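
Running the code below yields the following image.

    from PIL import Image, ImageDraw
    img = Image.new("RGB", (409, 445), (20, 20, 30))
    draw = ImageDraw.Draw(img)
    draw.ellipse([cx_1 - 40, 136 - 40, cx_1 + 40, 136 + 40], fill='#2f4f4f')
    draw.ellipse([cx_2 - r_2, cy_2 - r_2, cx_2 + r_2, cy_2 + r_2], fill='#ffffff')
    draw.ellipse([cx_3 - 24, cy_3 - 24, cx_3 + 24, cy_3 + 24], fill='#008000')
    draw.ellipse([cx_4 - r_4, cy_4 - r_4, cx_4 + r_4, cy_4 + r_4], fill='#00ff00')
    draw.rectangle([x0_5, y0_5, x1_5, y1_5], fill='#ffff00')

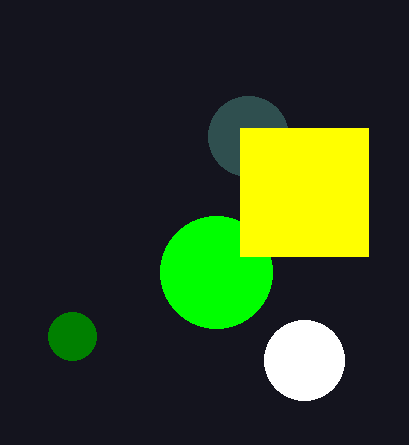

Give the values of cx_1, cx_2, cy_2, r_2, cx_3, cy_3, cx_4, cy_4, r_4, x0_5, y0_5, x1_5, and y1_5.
cx_1 = 248, cx_2 = 304, cy_2 = 360, r_2 = 40, cx_3 = 72, cy_3 = 336, cx_4 = 216, cy_4 = 272, r_4 = 56, x0_5 = 240, y0_5 = 128, x1_5 = 368, y1_5 = 256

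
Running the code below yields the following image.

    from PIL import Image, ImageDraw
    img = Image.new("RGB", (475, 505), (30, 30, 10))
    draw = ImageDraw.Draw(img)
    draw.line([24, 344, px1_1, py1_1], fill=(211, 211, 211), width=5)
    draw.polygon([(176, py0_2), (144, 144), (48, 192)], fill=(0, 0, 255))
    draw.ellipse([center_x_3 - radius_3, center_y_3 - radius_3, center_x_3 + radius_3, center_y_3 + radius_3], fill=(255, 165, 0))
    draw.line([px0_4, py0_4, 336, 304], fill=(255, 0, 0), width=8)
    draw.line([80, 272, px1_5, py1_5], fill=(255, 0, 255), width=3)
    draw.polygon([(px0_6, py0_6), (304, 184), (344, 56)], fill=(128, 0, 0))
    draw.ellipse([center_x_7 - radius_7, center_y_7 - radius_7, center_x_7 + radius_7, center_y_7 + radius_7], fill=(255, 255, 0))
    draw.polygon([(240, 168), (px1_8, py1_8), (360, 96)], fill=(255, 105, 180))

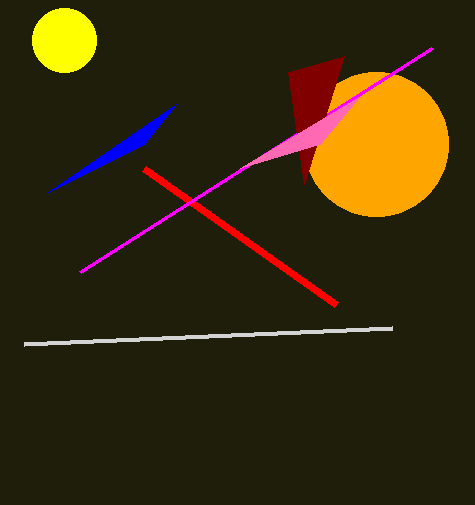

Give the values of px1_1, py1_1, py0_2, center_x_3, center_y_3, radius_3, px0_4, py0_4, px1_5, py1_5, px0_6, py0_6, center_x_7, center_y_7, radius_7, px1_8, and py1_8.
px1_1 = 392; py1_1 = 328; py0_2 = 104; center_x_3 = 376; center_y_3 = 144; radius_3 = 72; px0_4 = 144; py0_4 = 168; px1_5 = 432; py1_5 = 48; px0_6 = 288; py0_6 = 72; center_x_7 = 64; center_y_7 = 40; radius_7 = 32; px1_8 = 320; py1_8 = 144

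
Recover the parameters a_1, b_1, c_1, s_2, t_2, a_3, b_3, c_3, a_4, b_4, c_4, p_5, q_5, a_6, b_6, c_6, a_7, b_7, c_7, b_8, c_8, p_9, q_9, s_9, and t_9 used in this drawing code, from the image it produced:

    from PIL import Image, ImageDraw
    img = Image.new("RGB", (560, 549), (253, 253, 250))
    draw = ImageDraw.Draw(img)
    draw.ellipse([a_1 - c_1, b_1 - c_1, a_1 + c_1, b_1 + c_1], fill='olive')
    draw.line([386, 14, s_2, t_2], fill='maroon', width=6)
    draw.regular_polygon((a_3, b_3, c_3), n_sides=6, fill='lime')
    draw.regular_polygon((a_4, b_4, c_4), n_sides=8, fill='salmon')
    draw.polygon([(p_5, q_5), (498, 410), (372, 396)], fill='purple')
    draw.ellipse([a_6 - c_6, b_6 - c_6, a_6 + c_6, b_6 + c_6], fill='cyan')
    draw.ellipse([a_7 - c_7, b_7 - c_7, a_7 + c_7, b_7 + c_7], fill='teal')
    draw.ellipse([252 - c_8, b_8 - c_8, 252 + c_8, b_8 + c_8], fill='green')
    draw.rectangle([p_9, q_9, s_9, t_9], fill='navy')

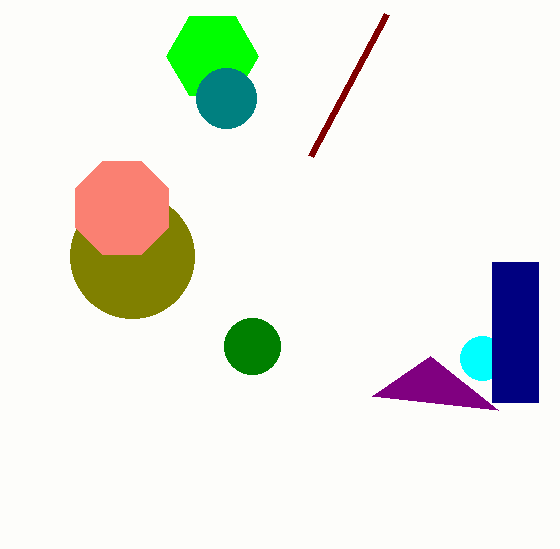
a_1 = 132; b_1 = 256; c_1 = 62; s_2 = 310; t_2 = 156; a_3 = 212; b_3 = 56; c_3 = 46; a_4 = 122; b_4 = 208; c_4 = 50; p_5 = 430; q_5 = 356; a_6 = 482; b_6 = 358; c_6 = 22; a_7 = 226; b_7 = 98; c_7 = 30; b_8 = 346; c_8 = 28; p_9 = 492; q_9 = 262; s_9 = 538; t_9 = 402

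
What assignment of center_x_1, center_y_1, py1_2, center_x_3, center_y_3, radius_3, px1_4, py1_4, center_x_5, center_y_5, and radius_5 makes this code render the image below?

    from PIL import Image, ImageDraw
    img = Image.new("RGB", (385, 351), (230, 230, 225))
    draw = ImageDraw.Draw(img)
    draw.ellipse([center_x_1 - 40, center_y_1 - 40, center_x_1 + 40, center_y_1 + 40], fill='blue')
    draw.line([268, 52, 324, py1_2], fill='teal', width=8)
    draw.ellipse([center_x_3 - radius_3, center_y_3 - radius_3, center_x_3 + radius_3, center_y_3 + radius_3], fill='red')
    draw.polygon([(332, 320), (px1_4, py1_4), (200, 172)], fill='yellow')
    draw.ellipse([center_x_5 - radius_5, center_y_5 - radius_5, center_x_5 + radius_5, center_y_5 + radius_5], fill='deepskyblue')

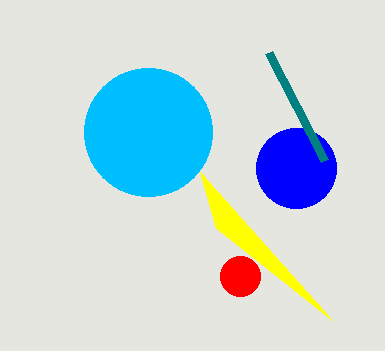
center_x_1 = 296
center_y_1 = 168
py1_2 = 160
center_x_3 = 240
center_y_3 = 276
radius_3 = 20
px1_4 = 216
py1_4 = 228
center_x_5 = 148
center_y_5 = 132
radius_5 = 64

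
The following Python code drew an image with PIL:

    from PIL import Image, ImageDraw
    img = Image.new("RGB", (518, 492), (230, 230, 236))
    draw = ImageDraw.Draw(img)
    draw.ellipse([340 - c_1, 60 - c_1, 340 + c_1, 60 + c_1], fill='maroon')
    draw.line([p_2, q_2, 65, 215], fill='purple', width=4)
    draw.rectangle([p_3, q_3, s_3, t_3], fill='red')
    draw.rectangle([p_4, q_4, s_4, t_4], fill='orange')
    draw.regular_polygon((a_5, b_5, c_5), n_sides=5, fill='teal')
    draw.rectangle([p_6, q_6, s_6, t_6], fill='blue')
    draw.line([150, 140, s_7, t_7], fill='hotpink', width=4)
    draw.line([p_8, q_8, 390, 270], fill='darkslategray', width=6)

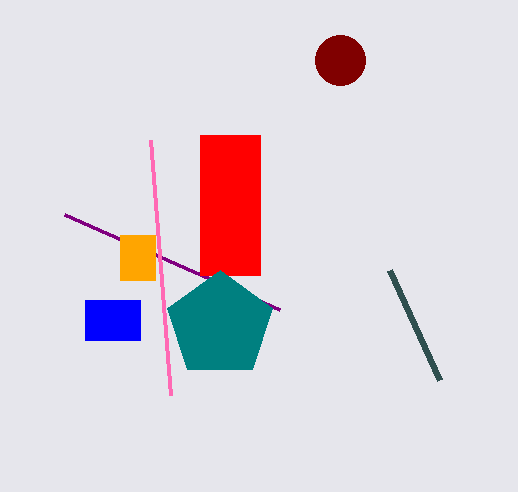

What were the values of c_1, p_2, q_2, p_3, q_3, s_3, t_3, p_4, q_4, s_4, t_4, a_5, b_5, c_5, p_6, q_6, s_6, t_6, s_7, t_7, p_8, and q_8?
c_1 = 25, p_2 = 280, q_2 = 310, p_3 = 200, q_3 = 135, s_3 = 260, t_3 = 275, p_4 = 120, q_4 = 235, s_4 = 155, t_4 = 280, a_5 = 220, b_5 = 325, c_5 = 55, p_6 = 85, q_6 = 300, s_6 = 140, t_6 = 340, s_7 = 170, t_7 = 395, p_8 = 440, q_8 = 380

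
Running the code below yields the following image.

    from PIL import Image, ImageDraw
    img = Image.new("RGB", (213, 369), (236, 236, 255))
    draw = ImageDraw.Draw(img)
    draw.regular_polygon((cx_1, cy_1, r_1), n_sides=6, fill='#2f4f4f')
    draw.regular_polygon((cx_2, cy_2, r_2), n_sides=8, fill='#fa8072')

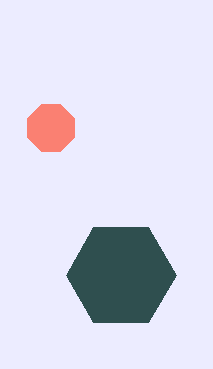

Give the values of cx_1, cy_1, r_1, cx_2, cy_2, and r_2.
cx_1 = 121
cy_1 = 275
r_1 = 55
cx_2 = 51
cy_2 = 128
r_2 = 25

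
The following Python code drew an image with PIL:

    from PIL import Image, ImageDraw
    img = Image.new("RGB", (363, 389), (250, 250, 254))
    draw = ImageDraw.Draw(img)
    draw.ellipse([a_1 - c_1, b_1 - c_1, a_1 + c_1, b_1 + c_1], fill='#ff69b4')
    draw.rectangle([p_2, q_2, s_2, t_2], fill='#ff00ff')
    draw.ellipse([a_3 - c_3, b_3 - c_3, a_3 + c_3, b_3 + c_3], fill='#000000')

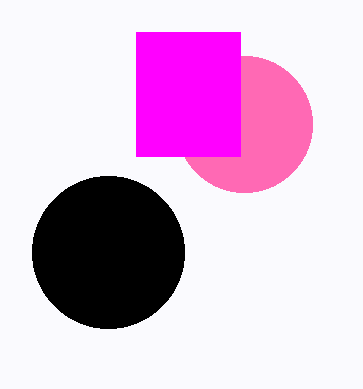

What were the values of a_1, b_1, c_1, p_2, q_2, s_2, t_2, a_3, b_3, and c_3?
a_1 = 244; b_1 = 124; c_1 = 68; p_2 = 136; q_2 = 32; s_2 = 240; t_2 = 156; a_3 = 108; b_3 = 252; c_3 = 76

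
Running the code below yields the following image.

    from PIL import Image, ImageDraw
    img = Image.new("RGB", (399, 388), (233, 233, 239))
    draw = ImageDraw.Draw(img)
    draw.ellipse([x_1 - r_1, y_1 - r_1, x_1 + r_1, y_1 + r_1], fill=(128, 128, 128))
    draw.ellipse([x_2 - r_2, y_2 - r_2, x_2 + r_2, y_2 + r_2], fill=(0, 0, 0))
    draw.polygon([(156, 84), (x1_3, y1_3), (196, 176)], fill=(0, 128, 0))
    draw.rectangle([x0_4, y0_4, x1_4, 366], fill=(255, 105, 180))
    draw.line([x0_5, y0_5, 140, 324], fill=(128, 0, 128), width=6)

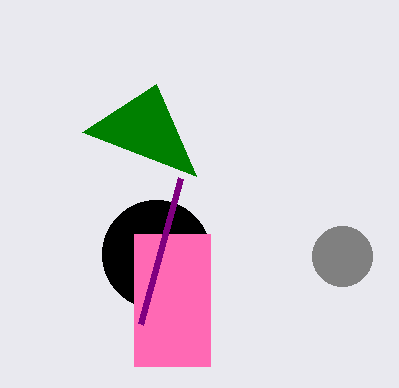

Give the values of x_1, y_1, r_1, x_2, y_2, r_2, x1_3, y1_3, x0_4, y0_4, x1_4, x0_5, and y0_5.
x_1 = 342, y_1 = 256, r_1 = 30, x_2 = 156, y_2 = 254, r_2 = 54, x1_3 = 82, y1_3 = 132, x0_4 = 134, y0_4 = 234, x1_4 = 210, x0_5 = 180, y0_5 = 178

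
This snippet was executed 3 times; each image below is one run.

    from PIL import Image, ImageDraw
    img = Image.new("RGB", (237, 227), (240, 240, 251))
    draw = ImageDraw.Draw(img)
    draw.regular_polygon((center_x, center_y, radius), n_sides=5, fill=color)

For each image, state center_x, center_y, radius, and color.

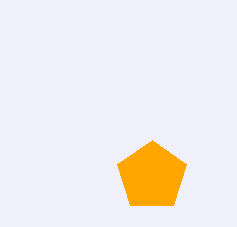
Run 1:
center_x = 152, center_y = 176, radius = 36, color = 'orange'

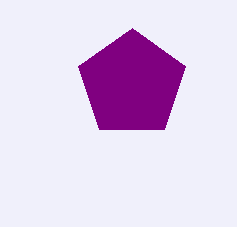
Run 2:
center_x = 132
center_y = 84
radius = 56
color = 'purple'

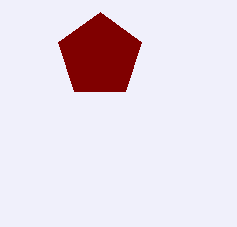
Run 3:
center_x = 100, center_y = 56, radius = 44, color = 'maroon'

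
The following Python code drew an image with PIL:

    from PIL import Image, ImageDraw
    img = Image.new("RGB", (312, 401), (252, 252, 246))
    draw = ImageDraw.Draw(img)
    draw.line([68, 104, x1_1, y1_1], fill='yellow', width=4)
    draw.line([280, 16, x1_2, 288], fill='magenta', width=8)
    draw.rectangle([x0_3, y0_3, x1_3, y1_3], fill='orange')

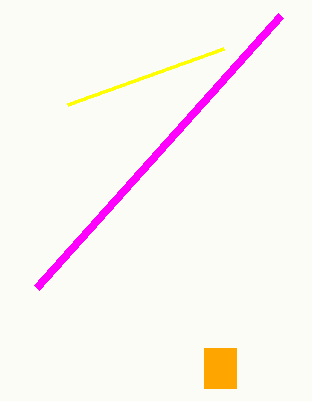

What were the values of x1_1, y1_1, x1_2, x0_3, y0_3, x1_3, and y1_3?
x1_1 = 224
y1_1 = 48
x1_2 = 36
x0_3 = 204
y0_3 = 348
x1_3 = 236
y1_3 = 388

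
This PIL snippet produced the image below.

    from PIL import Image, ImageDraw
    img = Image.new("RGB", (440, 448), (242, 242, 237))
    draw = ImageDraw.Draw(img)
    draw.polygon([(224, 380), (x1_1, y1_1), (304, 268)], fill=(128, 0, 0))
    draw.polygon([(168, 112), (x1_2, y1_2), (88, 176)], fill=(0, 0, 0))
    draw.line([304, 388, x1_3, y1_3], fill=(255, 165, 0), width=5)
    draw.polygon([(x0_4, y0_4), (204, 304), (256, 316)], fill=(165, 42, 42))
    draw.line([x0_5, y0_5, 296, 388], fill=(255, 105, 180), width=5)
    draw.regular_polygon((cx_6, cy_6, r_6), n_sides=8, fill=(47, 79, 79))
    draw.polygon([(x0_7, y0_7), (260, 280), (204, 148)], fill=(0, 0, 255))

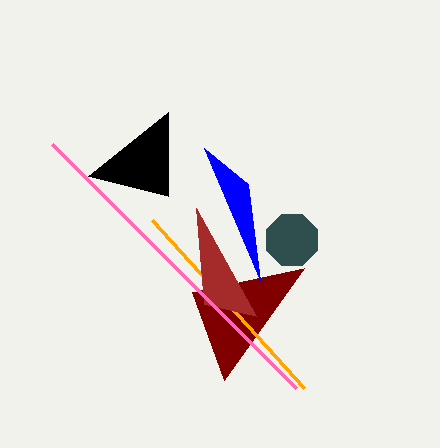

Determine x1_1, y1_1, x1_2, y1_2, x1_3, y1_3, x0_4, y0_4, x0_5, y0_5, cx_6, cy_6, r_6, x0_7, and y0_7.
x1_1 = 192; y1_1 = 292; x1_2 = 168; y1_2 = 196; x1_3 = 152; y1_3 = 220; x0_4 = 196; y0_4 = 208; x0_5 = 52; y0_5 = 144; cx_6 = 292; cy_6 = 240; r_6 = 28; x0_7 = 248; y0_7 = 184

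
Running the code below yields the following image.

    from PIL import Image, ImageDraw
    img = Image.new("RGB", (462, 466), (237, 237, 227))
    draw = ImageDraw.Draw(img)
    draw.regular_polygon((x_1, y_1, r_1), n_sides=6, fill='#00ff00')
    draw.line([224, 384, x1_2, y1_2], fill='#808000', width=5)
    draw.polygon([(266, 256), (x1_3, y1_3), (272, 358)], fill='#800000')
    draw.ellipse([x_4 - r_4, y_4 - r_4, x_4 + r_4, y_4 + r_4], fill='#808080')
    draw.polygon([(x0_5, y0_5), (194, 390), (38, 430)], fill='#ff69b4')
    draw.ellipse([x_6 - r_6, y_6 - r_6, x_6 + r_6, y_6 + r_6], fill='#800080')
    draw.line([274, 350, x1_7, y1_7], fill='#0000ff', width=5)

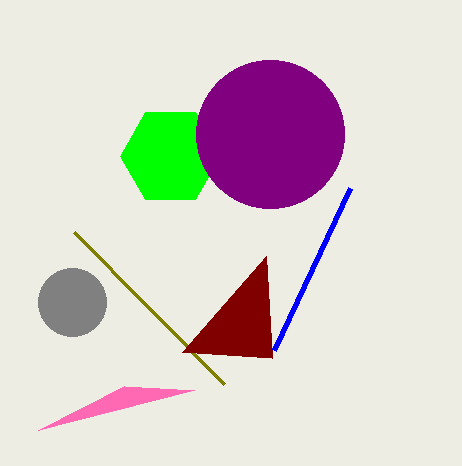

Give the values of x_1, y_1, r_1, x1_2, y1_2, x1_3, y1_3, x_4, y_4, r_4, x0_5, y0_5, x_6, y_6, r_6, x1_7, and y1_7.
x_1 = 170
y_1 = 156
r_1 = 50
x1_2 = 74
y1_2 = 232
x1_3 = 182
y1_3 = 352
x_4 = 72
y_4 = 302
r_4 = 34
x0_5 = 124
y0_5 = 386
x_6 = 270
y_6 = 134
r_6 = 74
x1_7 = 350
y1_7 = 188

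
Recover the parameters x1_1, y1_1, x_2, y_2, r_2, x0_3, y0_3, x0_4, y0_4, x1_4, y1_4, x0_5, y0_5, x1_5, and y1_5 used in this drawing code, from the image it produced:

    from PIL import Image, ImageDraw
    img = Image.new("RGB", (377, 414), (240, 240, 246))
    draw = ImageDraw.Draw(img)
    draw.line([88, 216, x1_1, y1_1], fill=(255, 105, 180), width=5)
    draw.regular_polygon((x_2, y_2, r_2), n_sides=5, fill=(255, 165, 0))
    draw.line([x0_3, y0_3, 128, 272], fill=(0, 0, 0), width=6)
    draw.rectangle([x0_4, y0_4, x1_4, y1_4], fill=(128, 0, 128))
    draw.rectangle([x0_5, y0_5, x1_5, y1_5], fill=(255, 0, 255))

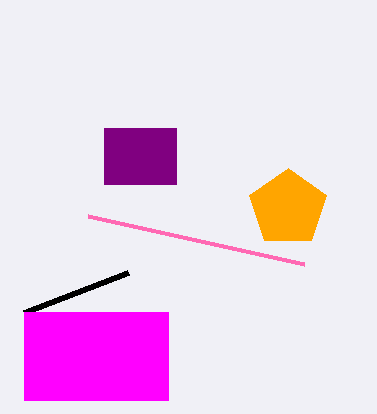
x1_1 = 304
y1_1 = 264
x_2 = 288
y_2 = 208
r_2 = 40
x0_3 = 24
y0_3 = 312
x0_4 = 104
y0_4 = 128
x1_4 = 176
y1_4 = 184
x0_5 = 24
y0_5 = 312
x1_5 = 168
y1_5 = 400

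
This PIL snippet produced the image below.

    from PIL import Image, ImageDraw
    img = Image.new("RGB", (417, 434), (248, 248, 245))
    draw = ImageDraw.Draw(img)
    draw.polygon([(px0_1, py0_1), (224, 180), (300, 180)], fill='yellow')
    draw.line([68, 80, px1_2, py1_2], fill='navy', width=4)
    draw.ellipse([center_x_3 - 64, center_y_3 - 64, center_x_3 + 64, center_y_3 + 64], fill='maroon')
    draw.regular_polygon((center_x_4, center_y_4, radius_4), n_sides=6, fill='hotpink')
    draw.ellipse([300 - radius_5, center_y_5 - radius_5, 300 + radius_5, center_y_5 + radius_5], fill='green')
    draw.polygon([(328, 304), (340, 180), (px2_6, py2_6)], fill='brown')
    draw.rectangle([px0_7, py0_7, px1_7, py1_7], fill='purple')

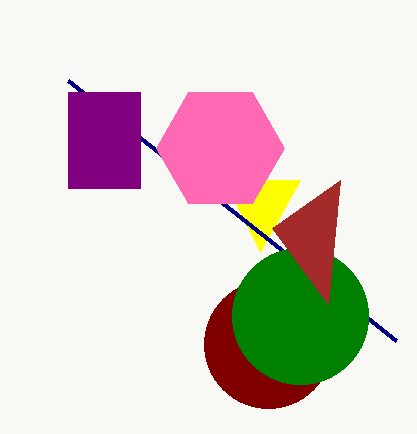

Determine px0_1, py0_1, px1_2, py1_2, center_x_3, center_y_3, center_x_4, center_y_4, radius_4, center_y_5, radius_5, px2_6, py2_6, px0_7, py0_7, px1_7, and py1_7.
px0_1 = 260, py0_1 = 252, px1_2 = 396, py1_2 = 340, center_x_3 = 268, center_y_3 = 344, center_x_4 = 220, center_y_4 = 148, radius_4 = 64, center_y_5 = 316, radius_5 = 68, px2_6 = 272, py2_6 = 228, px0_7 = 68, py0_7 = 92, px1_7 = 140, py1_7 = 188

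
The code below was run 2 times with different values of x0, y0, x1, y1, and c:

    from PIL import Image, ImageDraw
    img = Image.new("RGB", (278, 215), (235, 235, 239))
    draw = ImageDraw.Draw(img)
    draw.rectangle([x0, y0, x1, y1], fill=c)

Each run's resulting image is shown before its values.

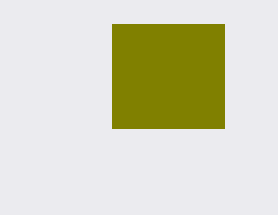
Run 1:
x0 = 112; y0 = 24; x1 = 224; y1 = 128; c = 'olive'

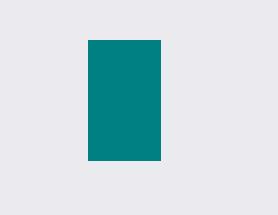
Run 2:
x0 = 88
y0 = 40
x1 = 160
y1 = 160
c = 'teal'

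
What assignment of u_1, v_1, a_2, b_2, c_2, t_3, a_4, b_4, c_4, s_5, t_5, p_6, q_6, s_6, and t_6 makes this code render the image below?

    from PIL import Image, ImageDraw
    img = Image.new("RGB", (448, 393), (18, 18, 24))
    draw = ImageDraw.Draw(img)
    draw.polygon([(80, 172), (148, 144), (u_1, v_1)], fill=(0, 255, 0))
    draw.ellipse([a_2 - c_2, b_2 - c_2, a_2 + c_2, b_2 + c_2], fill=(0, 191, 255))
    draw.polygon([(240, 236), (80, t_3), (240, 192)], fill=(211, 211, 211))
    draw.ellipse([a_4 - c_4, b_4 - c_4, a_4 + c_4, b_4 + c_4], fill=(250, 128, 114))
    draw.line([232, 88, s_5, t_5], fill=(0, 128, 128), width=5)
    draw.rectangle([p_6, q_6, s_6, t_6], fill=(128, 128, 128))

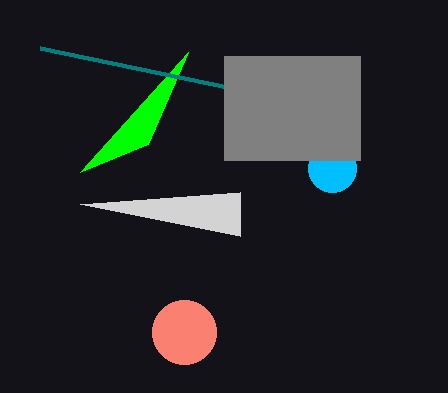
u_1 = 188, v_1 = 52, a_2 = 332, b_2 = 168, c_2 = 24, t_3 = 204, a_4 = 184, b_4 = 332, c_4 = 32, s_5 = 40, t_5 = 48, p_6 = 224, q_6 = 56, s_6 = 360, t_6 = 160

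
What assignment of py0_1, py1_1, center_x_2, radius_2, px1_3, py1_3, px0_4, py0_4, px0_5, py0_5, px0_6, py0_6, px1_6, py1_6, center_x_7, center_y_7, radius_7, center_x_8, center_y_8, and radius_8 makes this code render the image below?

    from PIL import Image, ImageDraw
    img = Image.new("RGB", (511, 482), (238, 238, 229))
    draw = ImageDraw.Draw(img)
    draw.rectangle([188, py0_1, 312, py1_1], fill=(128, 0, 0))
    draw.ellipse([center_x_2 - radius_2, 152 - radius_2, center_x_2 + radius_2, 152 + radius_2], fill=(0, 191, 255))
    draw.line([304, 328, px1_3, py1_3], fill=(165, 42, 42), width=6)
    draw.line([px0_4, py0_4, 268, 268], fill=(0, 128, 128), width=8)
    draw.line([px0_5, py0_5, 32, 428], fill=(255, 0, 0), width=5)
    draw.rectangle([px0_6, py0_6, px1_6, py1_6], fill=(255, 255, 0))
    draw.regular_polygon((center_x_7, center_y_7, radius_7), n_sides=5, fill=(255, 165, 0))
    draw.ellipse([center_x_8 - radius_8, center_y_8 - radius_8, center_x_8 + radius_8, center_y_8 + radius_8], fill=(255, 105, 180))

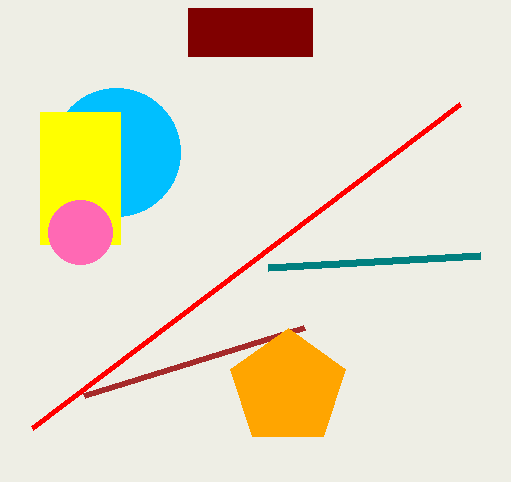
py0_1 = 8
py1_1 = 56
center_x_2 = 116
radius_2 = 64
px1_3 = 84
py1_3 = 396
px0_4 = 480
py0_4 = 256
px0_5 = 460
py0_5 = 104
px0_6 = 40
py0_6 = 112
px1_6 = 120
py1_6 = 244
center_x_7 = 288
center_y_7 = 388
radius_7 = 60
center_x_8 = 80
center_y_8 = 232
radius_8 = 32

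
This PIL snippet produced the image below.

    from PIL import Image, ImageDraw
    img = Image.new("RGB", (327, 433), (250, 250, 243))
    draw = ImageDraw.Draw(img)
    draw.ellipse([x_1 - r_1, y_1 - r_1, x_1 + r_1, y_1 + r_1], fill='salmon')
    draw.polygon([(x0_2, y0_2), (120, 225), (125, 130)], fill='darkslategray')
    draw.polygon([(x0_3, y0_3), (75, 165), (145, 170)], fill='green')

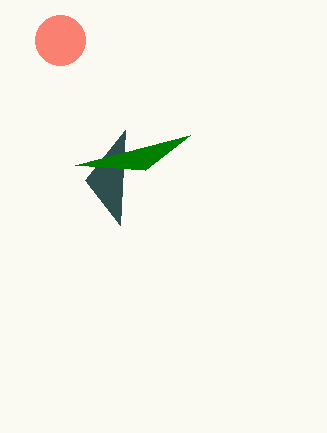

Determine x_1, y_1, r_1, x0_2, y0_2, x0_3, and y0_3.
x_1 = 60; y_1 = 40; r_1 = 25; x0_2 = 85; y0_2 = 180; x0_3 = 190; y0_3 = 135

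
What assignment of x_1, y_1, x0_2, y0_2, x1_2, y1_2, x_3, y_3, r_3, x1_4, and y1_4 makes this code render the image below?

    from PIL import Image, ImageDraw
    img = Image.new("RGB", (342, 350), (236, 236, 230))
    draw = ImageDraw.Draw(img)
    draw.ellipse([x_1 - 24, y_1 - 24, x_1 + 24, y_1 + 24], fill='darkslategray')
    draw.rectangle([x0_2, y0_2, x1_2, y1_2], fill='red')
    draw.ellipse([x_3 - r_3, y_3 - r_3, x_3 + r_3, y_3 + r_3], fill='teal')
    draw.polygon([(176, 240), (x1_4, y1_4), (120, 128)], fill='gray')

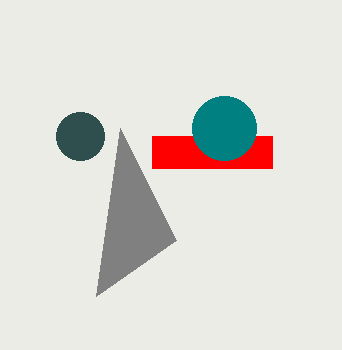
x_1 = 80
y_1 = 136
x0_2 = 152
y0_2 = 136
x1_2 = 272
y1_2 = 168
x_3 = 224
y_3 = 128
r_3 = 32
x1_4 = 96
y1_4 = 296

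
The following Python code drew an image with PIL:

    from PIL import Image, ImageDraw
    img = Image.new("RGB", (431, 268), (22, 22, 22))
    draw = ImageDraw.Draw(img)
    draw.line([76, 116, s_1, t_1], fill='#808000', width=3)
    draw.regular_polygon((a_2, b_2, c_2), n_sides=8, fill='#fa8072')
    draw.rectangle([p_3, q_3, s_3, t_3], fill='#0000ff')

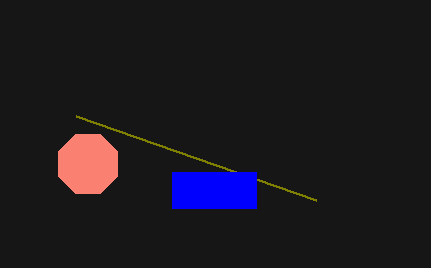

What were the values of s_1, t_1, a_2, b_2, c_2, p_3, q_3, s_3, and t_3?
s_1 = 316
t_1 = 200
a_2 = 88
b_2 = 164
c_2 = 32
p_3 = 172
q_3 = 172
s_3 = 256
t_3 = 208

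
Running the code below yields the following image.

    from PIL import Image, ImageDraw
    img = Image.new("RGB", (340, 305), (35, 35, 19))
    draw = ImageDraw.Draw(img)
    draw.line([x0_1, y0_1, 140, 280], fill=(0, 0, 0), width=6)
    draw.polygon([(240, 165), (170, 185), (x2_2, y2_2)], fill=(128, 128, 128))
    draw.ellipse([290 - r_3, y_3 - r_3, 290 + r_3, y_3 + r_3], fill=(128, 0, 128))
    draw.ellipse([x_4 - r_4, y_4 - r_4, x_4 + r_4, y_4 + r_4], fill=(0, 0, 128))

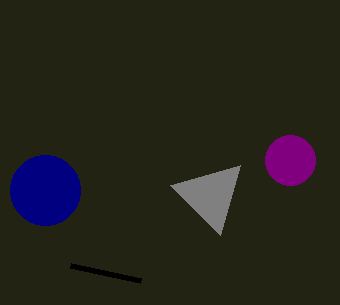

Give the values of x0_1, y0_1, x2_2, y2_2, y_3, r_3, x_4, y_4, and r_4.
x0_1 = 70; y0_1 = 265; x2_2 = 220; y2_2 = 235; y_3 = 160; r_3 = 25; x_4 = 45; y_4 = 190; r_4 = 35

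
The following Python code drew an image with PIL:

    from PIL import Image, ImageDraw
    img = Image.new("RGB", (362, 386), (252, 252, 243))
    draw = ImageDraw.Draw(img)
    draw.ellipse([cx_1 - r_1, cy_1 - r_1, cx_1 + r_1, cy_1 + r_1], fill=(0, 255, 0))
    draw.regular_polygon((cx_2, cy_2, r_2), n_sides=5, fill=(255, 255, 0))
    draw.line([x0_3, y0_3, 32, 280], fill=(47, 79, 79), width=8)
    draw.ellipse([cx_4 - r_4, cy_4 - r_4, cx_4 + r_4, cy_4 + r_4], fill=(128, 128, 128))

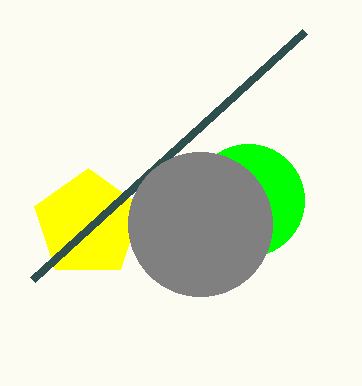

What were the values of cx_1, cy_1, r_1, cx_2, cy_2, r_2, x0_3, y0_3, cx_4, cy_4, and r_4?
cx_1 = 248, cy_1 = 200, r_1 = 56, cx_2 = 88, cy_2 = 224, r_2 = 56, x0_3 = 304, y0_3 = 32, cx_4 = 200, cy_4 = 224, r_4 = 72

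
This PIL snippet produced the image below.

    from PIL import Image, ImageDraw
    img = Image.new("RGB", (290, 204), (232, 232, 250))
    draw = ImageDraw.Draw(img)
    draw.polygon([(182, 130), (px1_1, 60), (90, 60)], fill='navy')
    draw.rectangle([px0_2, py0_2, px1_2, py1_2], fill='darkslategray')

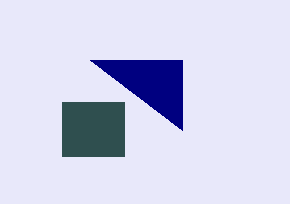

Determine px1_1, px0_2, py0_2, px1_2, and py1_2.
px1_1 = 182, px0_2 = 62, py0_2 = 102, px1_2 = 124, py1_2 = 156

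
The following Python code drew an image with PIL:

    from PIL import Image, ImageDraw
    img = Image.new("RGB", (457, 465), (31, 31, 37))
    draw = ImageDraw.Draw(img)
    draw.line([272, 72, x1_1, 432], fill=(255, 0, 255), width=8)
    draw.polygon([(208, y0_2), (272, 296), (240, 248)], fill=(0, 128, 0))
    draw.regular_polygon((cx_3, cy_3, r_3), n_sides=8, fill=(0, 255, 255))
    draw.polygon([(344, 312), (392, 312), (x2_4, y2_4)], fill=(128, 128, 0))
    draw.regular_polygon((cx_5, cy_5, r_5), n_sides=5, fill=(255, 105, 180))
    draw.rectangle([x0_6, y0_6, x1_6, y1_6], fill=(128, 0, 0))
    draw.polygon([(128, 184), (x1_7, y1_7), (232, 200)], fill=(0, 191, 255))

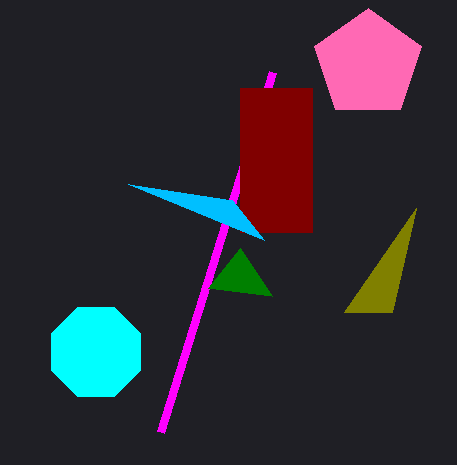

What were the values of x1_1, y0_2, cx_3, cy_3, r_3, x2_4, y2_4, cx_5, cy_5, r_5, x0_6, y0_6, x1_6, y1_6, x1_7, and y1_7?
x1_1 = 160; y0_2 = 288; cx_3 = 96; cy_3 = 352; r_3 = 48; x2_4 = 416; y2_4 = 208; cx_5 = 368; cy_5 = 64; r_5 = 56; x0_6 = 240; y0_6 = 88; x1_6 = 312; y1_6 = 232; x1_7 = 264; y1_7 = 240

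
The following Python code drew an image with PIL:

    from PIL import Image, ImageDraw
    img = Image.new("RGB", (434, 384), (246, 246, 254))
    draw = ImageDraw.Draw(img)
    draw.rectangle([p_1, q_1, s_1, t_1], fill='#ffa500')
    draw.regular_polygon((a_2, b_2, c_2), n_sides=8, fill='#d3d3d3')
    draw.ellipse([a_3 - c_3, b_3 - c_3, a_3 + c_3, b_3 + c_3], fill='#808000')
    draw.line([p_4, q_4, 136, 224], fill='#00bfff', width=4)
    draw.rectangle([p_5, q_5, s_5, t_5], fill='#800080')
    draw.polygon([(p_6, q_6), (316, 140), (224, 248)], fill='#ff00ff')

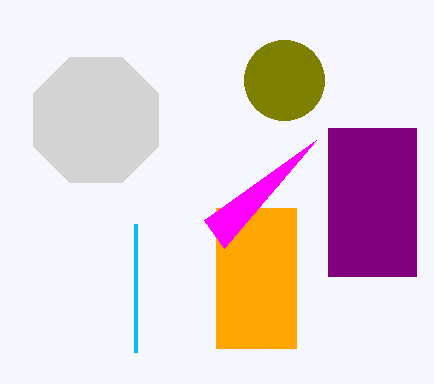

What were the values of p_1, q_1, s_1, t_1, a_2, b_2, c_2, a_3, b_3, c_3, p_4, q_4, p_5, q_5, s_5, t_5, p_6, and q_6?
p_1 = 216; q_1 = 208; s_1 = 296; t_1 = 348; a_2 = 96; b_2 = 120; c_2 = 68; a_3 = 284; b_3 = 80; c_3 = 40; p_4 = 136; q_4 = 352; p_5 = 328; q_5 = 128; s_5 = 416; t_5 = 276; p_6 = 204; q_6 = 220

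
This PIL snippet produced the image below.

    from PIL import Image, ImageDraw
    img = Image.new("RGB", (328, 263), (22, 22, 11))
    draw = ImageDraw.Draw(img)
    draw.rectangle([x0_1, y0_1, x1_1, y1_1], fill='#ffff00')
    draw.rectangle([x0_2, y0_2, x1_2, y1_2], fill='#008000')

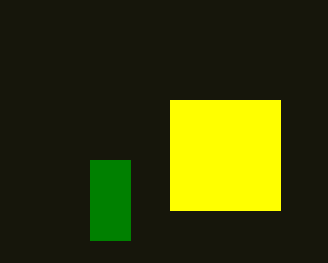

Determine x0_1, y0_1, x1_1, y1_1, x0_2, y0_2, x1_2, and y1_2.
x0_1 = 170; y0_1 = 100; x1_1 = 280; y1_1 = 210; x0_2 = 90; y0_2 = 160; x1_2 = 130; y1_2 = 240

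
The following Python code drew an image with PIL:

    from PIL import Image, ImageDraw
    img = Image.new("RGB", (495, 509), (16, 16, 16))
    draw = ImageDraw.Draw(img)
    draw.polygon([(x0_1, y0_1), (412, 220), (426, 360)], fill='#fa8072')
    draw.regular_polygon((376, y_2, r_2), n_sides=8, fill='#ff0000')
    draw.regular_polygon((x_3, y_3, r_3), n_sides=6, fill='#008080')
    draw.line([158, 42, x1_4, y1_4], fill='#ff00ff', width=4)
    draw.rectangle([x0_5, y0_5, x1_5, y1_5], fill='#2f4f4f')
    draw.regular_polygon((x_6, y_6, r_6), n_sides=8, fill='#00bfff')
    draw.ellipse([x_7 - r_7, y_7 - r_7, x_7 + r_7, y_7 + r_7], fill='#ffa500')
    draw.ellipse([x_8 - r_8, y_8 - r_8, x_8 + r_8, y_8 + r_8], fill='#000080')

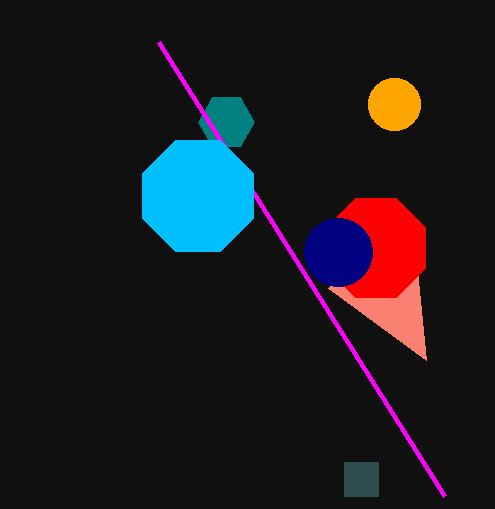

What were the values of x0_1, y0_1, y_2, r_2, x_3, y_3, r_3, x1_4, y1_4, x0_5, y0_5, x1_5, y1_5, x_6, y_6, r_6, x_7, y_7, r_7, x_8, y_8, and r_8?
x0_1 = 328
y0_1 = 288
y_2 = 248
r_2 = 54
x_3 = 226
y_3 = 122
r_3 = 28
x1_4 = 444
y1_4 = 496
x0_5 = 344
y0_5 = 462
x1_5 = 378
y1_5 = 496
x_6 = 198
y_6 = 196
r_6 = 60
x_7 = 394
y_7 = 104
r_7 = 26
x_8 = 338
y_8 = 252
r_8 = 34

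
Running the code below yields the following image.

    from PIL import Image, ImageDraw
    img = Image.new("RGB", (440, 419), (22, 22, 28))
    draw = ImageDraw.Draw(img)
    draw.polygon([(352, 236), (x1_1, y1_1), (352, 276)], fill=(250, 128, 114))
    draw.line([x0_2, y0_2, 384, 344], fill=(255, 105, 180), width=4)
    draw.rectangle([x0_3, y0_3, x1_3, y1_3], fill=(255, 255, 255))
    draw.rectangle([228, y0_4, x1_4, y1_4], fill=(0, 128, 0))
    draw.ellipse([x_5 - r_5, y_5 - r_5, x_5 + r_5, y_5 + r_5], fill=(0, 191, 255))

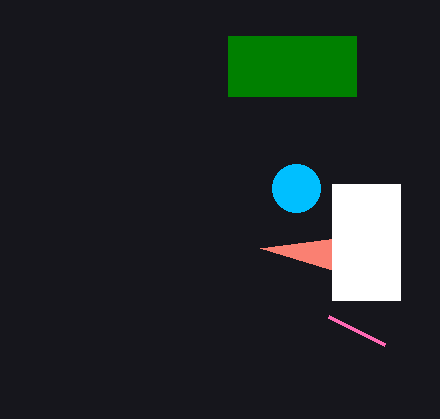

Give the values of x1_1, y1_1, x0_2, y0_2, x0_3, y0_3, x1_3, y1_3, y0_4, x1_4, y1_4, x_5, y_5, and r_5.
x1_1 = 260, y1_1 = 248, x0_2 = 328, y0_2 = 316, x0_3 = 332, y0_3 = 184, x1_3 = 400, y1_3 = 300, y0_4 = 36, x1_4 = 356, y1_4 = 96, x_5 = 296, y_5 = 188, r_5 = 24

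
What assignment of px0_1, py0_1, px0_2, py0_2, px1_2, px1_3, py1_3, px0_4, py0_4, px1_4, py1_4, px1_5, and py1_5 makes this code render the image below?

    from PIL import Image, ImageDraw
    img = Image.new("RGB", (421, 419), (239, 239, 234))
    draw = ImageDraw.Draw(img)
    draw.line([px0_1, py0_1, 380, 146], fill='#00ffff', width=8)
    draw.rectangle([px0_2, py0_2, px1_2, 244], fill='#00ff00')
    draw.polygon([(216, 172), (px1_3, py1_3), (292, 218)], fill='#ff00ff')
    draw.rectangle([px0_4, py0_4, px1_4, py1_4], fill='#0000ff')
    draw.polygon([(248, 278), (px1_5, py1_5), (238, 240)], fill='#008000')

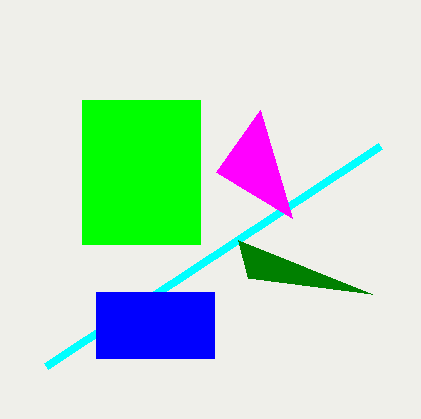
px0_1 = 46, py0_1 = 366, px0_2 = 82, py0_2 = 100, px1_2 = 200, px1_3 = 260, py1_3 = 110, px0_4 = 96, py0_4 = 292, px1_4 = 214, py1_4 = 358, px1_5 = 372, py1_5 = 294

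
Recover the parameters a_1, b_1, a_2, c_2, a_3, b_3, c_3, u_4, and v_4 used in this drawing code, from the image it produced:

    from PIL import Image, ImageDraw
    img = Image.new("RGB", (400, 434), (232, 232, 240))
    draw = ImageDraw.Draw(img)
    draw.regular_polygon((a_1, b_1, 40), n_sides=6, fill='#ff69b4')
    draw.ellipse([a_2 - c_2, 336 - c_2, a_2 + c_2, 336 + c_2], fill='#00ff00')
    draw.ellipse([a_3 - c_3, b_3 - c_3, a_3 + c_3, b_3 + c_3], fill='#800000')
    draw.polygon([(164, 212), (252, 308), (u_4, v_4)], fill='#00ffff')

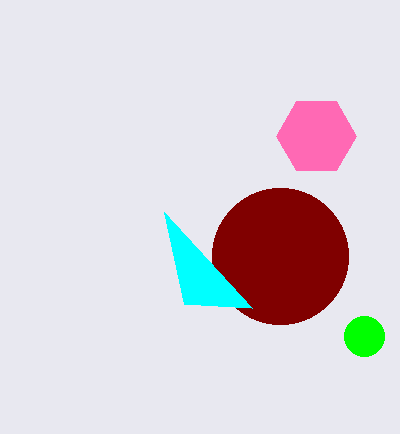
a_1 = 316
b_1 = 136
a_2 = 364
c_2 = 20
a_3 = 280
b_3 = 256
c_3 = 68
u_4 = 184
v_4 = 304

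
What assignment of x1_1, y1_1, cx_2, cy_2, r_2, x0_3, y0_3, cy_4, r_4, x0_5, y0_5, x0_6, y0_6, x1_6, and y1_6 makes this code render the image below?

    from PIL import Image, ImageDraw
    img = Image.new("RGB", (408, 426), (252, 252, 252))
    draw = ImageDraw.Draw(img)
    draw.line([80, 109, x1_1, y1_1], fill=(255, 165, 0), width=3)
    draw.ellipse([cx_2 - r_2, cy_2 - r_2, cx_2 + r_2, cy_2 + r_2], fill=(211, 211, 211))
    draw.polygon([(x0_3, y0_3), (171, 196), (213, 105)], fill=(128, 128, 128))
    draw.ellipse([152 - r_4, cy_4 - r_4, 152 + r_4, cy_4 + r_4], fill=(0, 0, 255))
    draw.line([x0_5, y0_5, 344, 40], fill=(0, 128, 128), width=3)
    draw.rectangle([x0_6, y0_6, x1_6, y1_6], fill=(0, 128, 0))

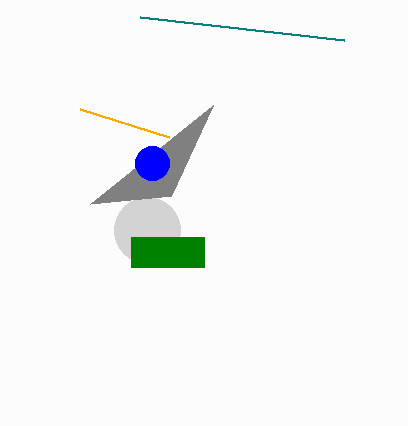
x1_1 = 169
y1_1 = 137
cx_2 = 147
cy_2 = 230
r_2 = 33
x0_3 = 90
y0_3 = 204
cy_4 = 163
r_4 = 17
x0_5 = 140
y0_5 = 17
x0_6 = 131
y0_6 = 237
x1_6 = 204
y1_6 = 267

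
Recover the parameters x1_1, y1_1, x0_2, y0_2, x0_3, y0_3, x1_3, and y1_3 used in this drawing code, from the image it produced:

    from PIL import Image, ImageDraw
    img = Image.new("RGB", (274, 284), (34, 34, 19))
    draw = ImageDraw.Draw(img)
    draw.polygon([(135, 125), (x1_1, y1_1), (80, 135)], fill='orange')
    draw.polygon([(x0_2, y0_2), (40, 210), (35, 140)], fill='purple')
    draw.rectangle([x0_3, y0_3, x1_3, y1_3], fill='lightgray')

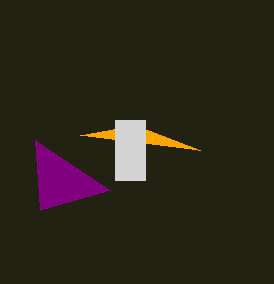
x1_1 = 200
y1_1 = 150
x0_2 = 110
y0_2 = 190
x0_3 = 115
y0_3 = 120
x1_3 = 145
y1_3 = 180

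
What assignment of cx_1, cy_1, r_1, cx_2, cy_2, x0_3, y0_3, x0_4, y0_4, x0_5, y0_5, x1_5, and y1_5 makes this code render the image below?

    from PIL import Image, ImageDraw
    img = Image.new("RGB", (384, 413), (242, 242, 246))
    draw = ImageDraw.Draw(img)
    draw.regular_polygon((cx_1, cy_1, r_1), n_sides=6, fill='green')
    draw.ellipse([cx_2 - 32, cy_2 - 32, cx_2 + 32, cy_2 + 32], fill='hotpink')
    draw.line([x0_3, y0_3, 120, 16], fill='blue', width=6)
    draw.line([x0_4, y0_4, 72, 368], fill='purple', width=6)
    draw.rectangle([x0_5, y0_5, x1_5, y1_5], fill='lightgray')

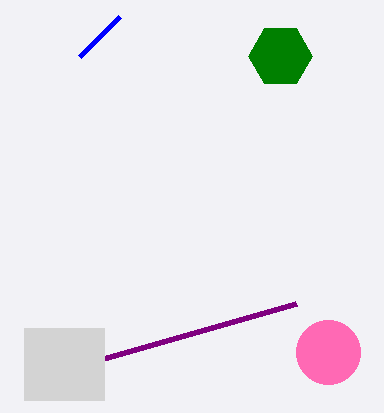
cx_1 = 280; cy_1 = 56; r_1 = 32; cx_2 = 328; cy_2 = 352; x0_3 = 80; y0_3 = 56; x0_4 = 296; y0_4 = 304; x0_5 = 24; y0_5 = 328; x1_5 = 104; y1_5 = 400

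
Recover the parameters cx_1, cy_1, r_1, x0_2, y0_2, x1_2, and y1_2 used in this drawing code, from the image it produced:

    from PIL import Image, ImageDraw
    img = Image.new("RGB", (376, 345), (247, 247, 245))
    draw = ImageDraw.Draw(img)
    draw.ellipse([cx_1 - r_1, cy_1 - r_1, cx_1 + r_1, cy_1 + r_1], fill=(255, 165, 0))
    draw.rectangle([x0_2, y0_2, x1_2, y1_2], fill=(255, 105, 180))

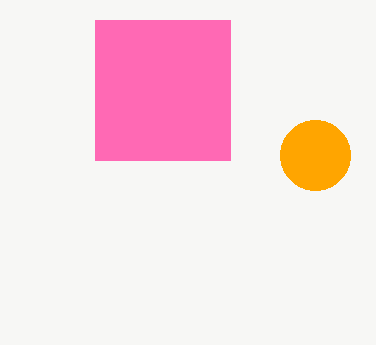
cx_1 = 315
cy_1 = 155
r_1 = 35
x0_2 = 95
y0_2 = 20
x1_2 = 230
y1_2 = 160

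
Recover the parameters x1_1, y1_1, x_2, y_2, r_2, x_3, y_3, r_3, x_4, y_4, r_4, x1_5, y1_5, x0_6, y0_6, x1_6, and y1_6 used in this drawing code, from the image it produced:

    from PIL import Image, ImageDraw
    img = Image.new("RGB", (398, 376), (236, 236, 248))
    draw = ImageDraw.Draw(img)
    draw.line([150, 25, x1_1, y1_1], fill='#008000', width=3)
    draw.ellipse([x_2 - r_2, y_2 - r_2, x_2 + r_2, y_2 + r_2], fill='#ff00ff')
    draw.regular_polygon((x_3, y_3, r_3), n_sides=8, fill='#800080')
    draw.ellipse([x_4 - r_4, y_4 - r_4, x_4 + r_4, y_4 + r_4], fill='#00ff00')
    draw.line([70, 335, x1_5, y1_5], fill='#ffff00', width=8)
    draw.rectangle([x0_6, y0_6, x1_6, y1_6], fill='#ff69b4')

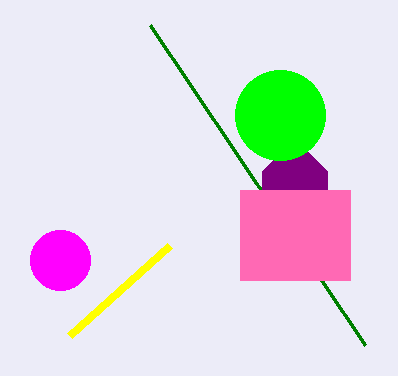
x1_1 = 365, y1_1 = 345, x_2 = 60, y_2 = 260, r_2 = 30, x_3 = 295, y_3 = 185, r_3 = 35, x_4 = 280, y_4 = 115, r_4 = 45, x1_5 = 170, y1_5 = 245, x0_6 = 240, y0_6 = 190, x1_6 = 350, y1_6 = 280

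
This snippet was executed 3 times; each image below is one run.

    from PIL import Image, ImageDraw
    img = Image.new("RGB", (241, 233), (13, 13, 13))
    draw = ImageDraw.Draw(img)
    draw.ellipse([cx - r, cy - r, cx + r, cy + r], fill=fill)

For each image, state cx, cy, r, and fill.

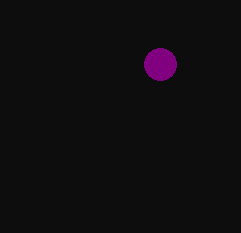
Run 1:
cx = 160
cy = 64
r = 16
fill = 'purple'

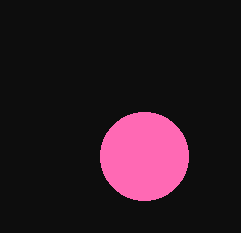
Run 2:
cx = 144; cy = 156; r = 44; fill = 'hotpink'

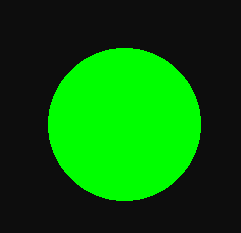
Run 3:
cx = 124
cy = 124
r = 76
fill = 'lime'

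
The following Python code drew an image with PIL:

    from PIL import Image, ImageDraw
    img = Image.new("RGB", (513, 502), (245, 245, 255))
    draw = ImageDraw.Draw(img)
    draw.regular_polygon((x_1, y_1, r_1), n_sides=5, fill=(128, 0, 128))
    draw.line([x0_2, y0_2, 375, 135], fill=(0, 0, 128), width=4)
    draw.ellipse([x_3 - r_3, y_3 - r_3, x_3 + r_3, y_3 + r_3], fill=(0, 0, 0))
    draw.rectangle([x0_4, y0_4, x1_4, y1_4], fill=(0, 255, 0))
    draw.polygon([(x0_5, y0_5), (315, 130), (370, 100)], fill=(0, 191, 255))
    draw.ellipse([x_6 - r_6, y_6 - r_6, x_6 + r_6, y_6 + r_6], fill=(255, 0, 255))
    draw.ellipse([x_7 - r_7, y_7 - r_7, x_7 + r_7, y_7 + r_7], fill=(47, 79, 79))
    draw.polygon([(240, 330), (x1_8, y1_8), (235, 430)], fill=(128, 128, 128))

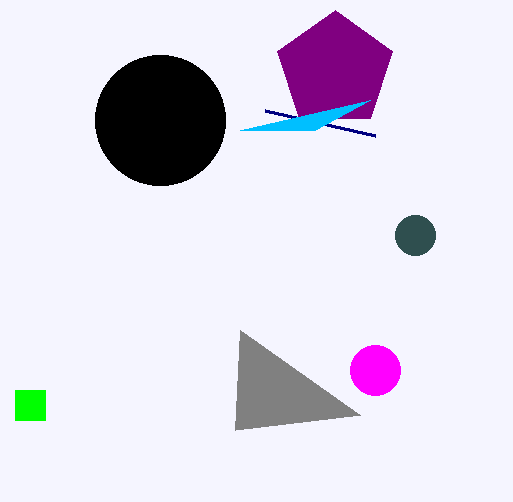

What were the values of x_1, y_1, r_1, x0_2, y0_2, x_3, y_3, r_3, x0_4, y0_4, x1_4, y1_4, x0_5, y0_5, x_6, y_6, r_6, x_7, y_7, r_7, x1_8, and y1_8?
x_1 = 335, y_1 = 70, r_1 = 60, x0_2 = 265, y0_2 = 110, x_3 = 160, y_3 = 120, r_3 = 65, x0_4 = 15, y0_4 = 390, x1_4 = 45, y1_4 = 420, x0_5 = 240, y0_5 = 130, x_6 = 375, y_6 = 370, r_6 = 25, x_7 = 415, y_7 = 235, r_7 = 20, x1_8 = 360, y1_8 = 415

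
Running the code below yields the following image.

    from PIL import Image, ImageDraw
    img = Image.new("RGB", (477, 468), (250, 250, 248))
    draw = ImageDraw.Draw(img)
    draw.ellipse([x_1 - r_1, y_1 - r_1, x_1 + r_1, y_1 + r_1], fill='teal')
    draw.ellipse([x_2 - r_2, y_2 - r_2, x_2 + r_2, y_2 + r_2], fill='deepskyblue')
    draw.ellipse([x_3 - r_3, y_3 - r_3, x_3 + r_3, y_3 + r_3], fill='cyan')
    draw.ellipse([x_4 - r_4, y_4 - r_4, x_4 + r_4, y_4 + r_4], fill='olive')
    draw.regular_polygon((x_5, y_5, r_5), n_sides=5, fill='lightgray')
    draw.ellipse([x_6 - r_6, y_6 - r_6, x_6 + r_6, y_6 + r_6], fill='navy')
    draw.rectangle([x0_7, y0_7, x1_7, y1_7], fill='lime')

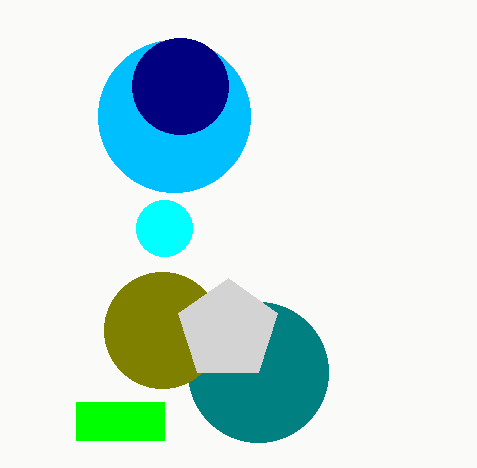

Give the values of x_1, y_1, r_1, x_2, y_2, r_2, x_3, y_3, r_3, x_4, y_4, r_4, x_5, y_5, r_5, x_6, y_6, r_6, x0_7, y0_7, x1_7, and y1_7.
x_1 = 258; y_1 = 372; r_1 = 70; x_2 = 174; y_2 = 116; r_2 = 76; x_3 = 164; y_3 = 228; r_3 = 28; x_4 = 162; y_4 = 330; r_4 = 58; x_5 = 228; y_5 = 330; r_5 = 52; x_6 = 180; y_6 = 86; r_6 = 48; x0_7 = 76; y0_7 = 402; x1_7 = 164; y1_7 = 440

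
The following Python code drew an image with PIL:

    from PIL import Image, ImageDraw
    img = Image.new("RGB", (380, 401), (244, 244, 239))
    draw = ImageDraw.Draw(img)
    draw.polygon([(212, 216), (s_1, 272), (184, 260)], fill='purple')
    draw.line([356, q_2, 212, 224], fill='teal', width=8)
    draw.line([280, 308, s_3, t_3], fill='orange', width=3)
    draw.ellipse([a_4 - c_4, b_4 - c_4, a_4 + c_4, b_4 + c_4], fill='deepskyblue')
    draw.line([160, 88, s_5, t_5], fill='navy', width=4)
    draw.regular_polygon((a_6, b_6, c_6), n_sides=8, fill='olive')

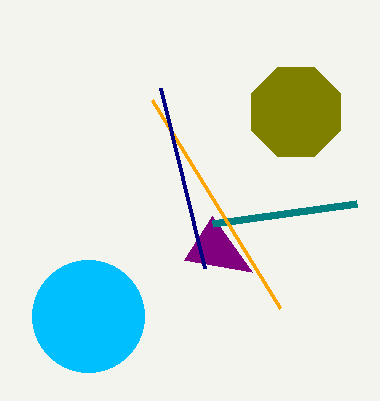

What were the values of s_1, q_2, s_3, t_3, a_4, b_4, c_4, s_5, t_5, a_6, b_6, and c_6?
s_1 = 252; q_2 = 204; s_3 = 152; t_3 = 100; a_4 = 88; b_4 = 316; c_4 = 56; s_5 = 204; t_5 = 268; a_6 = 296; b_6 = 112; c_6 = 48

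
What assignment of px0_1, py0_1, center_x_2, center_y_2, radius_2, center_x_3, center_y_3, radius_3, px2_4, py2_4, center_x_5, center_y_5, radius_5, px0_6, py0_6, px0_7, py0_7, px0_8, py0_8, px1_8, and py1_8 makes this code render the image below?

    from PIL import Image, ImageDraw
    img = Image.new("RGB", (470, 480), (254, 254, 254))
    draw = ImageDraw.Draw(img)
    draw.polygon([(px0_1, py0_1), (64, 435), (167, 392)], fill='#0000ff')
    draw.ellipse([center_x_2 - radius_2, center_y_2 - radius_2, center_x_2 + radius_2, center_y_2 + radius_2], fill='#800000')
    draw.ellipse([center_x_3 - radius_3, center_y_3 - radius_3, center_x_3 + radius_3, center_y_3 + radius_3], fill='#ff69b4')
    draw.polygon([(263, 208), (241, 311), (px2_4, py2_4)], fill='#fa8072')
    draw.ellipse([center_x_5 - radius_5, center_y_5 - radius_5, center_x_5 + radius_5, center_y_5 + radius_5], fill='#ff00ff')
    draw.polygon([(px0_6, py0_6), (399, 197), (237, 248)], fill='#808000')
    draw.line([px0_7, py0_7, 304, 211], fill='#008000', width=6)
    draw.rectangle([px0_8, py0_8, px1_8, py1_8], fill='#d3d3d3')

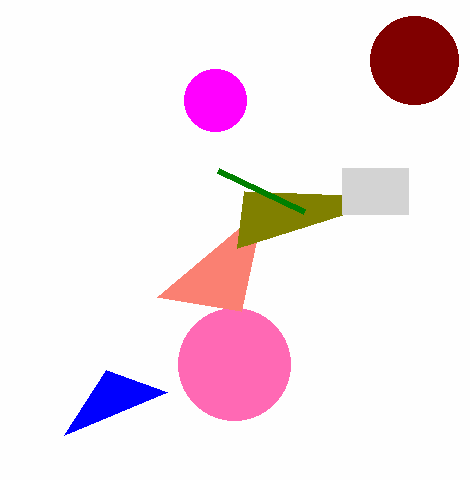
px0_1 = 106; py0_1 = 370; center_x_2 = 414; center_y_2 = 60; radius_2 = 44; center_x_3 = 234; center_y_3 = 364; radius_3 = 56; px2_4 = 157; py2_4 = 297; center_x_5 = 215; center_y_5 = 100; radius_5 = 31; px0_6 = 244; py0_6 = 191; px0_7 = 218; py0_7 = 170; px0_8 = 342; py0_8 = 168; px1_8 = 408; py1_8 = 214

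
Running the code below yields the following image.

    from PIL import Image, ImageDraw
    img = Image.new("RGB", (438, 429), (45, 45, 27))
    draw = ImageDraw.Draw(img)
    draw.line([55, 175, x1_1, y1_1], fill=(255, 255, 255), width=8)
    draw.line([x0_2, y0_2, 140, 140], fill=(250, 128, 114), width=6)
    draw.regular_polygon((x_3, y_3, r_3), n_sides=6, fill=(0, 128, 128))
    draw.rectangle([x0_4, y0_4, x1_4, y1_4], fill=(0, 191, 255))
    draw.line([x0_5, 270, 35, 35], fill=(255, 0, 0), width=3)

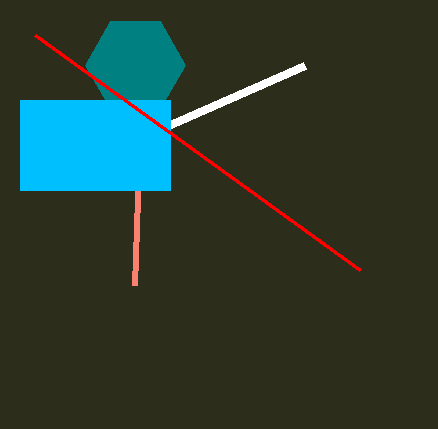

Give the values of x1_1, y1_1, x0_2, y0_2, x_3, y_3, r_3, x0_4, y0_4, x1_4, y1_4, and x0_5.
x1_1 = 305, y1_1 = 65, x0_2 = 135, y0_2 = 285, x_3 = 135, y_3 = 65, r_3 = 50, x0_4 = 20, y0_4 = 100, x1_4 = 170, y1_4 = 190, x0_5 = 360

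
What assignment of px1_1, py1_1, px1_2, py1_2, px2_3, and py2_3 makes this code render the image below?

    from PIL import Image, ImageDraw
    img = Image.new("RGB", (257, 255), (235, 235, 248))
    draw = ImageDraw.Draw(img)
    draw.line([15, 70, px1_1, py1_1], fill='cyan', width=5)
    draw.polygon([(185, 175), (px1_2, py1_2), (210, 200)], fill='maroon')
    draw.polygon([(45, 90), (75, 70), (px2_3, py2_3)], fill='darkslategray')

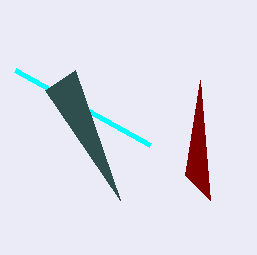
px1_1 = 150, py1_1 = 145, px1_2 = 200, py1_2 = 80, px2_3 = 120, py2_3 = 200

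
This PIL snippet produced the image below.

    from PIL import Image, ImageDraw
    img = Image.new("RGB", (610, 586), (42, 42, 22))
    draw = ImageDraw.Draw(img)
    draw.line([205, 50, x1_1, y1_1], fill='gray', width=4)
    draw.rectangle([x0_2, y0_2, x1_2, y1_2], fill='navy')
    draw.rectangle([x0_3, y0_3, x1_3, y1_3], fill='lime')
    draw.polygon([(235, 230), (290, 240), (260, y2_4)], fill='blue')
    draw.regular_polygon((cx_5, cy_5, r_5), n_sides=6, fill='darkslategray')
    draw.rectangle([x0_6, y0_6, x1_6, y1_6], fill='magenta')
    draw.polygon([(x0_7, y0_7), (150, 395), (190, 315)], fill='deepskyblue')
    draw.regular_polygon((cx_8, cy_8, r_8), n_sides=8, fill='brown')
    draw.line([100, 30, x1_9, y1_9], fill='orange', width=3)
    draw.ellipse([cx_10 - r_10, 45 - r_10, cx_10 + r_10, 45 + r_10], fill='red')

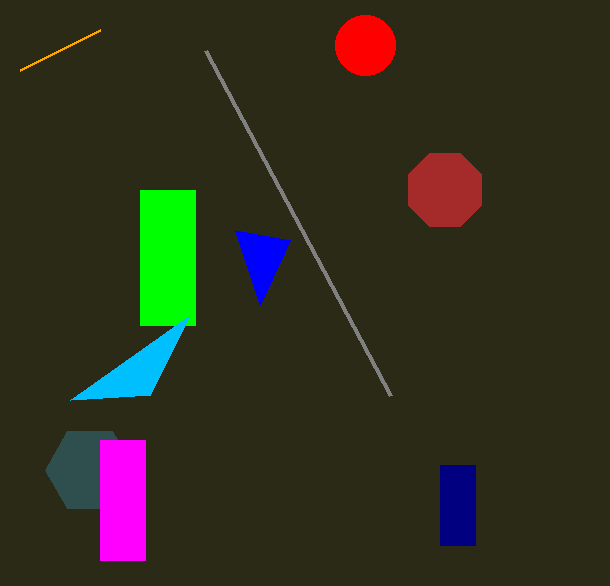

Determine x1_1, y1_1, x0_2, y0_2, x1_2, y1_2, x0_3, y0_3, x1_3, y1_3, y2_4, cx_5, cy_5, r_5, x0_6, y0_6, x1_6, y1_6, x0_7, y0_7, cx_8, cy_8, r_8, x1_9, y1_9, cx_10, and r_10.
x1_1 = 390
y1_1 = 395
x0_2 = 440
y0_2 = 465
x1_2 = 475
y1_2 = 545
x0_3 = 140
y0_3 = 190
x1_3 = 195
y1_3 = 325
y2_4 = 305
cx_5 = 90
cy_5 = 470
r_5 = 45
x0_6 = 100
y0_6 = 440
x1_6 = 145
y1_6 = 560
x0_7 = 70
y0_7 = 400
cx_8 = 445
cy_8 = 190
r_8 = 40
x1_9 = 20
y1_9 = 70
cx_10 = 365
r_10 = 30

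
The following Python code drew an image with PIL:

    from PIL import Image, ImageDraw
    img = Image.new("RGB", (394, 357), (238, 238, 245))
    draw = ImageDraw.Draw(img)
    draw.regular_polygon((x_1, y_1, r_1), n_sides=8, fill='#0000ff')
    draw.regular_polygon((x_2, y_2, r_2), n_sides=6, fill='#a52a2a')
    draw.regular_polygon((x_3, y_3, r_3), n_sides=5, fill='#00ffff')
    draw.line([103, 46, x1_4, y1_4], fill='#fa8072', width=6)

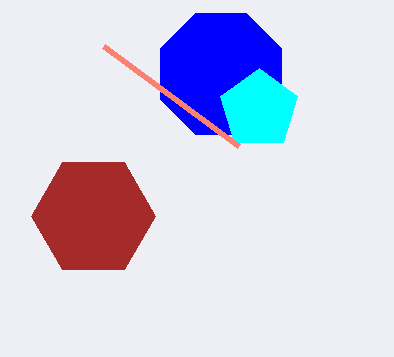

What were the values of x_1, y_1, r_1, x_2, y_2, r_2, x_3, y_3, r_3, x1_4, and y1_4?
x_1 = 221, y_1 = 74, r_1 = 66, x_2 = 93, y_2 = 216, r_2 = 62, x_3 = 259, y_3 = 109, r_3 = 41, x1_4 = 238, y1_4 = 146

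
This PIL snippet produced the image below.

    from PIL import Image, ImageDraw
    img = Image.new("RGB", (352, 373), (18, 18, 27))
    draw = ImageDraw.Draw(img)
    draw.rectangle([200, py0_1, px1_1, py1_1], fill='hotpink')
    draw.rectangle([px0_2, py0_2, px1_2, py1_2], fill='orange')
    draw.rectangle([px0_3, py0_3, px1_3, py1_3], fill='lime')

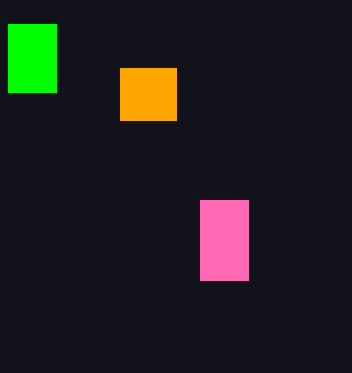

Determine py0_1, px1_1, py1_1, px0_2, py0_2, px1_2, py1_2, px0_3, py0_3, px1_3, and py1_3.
py0_1 = 200, px1_1 = 248, py1_1 = 280, px0_2 = 120, py0_2 = 68, px1_2 = 176, py1_2 = 120, px0_3 = 8, py0_3 = 24, px1_3 = 56, py1_3 = 92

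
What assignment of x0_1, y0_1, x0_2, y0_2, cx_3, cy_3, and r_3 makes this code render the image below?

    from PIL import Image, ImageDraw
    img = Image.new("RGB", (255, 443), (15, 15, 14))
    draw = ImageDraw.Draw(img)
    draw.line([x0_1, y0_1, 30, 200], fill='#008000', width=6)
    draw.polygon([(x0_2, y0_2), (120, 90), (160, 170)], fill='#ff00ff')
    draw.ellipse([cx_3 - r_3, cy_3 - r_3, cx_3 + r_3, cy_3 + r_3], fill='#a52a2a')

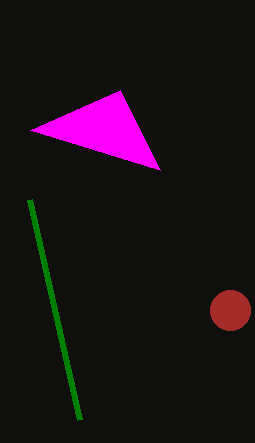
x0_1 = 80, y0_1 = 420, x0_2 = 30, y0_2 = 130, cx_3 = 230, cy_3 = 310, r_3 = 20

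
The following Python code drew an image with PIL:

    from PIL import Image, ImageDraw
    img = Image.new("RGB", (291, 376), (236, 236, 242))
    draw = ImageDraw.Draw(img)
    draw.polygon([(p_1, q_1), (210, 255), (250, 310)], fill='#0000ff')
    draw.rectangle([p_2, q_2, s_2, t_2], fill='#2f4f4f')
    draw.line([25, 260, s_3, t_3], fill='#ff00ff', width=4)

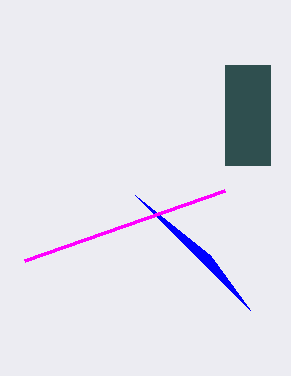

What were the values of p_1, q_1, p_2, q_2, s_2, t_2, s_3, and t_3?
p_1 = 135, q_1 = 195, p_2 = 225, q_2 = 65, s_2 = 270, t_2 = 165, s_3 = 225, t_3 = 190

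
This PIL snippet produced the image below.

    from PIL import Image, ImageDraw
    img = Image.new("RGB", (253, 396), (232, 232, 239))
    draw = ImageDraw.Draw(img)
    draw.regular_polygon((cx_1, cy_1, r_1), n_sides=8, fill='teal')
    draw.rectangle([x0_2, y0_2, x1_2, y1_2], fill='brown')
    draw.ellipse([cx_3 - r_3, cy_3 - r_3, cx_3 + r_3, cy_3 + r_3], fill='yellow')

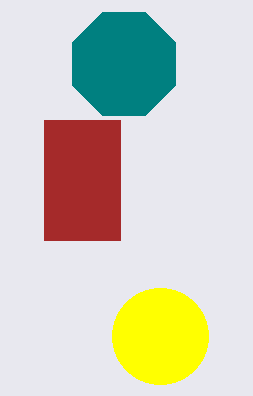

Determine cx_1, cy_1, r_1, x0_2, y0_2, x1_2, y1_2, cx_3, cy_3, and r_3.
cx_1 = 124
cy_1 = 64
r_1 = 56
x0_2 = 44
y0_2 = 120
x1_2 = 120
y1_2 = 240
cx_3 = 160
cy_3 = 336
r_3 = 48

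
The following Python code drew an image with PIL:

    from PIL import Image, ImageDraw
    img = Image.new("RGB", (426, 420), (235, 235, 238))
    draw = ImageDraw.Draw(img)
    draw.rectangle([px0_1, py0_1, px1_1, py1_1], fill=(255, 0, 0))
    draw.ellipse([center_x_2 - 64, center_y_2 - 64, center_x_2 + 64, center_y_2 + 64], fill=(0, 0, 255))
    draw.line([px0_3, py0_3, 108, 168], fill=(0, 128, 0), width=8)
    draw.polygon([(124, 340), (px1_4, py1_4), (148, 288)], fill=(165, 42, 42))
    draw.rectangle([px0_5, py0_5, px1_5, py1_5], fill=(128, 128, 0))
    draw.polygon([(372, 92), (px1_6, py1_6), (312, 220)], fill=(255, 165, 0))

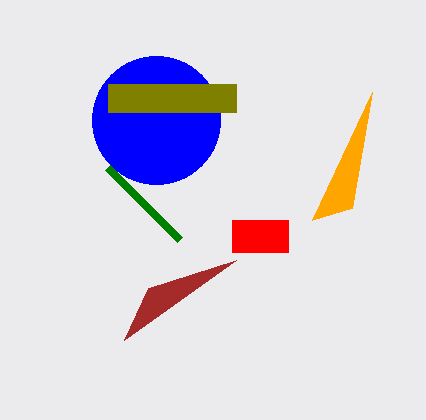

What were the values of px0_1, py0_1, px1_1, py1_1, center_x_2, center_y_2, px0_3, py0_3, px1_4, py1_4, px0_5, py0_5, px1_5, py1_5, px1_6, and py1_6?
px0_1 = 232; py0_1 = 220; px1_1 = 288; py1_1 = 252; center_x_2 = 156; center_y_2 = 120; px0_3 = 180; py0_3 = 240; px1_4 = 236; py1_4 = 260; px0_5 = 108; py0_5 = 84; px1_5 = 236; py1_5 = 112; px1_6 = 352; py1_6 = 208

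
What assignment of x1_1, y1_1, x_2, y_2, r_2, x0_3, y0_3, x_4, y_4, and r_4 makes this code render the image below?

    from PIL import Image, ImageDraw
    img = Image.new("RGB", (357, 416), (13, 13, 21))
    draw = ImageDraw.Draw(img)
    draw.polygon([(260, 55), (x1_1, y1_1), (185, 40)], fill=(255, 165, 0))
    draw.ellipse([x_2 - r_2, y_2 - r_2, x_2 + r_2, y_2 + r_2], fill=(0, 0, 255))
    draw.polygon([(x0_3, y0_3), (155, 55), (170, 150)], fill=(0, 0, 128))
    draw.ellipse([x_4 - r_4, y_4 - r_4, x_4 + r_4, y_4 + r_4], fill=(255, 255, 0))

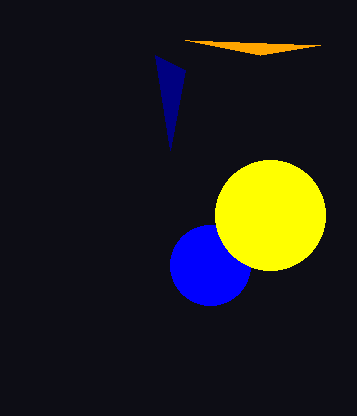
x1_1 = 320, y1_1 = 45, x_2 = 210, y_2 = 265, r_2 = 40, x0_3 = 185, y0_3 = 70, x_4 = 270, y_4 = 215, r_4 = 55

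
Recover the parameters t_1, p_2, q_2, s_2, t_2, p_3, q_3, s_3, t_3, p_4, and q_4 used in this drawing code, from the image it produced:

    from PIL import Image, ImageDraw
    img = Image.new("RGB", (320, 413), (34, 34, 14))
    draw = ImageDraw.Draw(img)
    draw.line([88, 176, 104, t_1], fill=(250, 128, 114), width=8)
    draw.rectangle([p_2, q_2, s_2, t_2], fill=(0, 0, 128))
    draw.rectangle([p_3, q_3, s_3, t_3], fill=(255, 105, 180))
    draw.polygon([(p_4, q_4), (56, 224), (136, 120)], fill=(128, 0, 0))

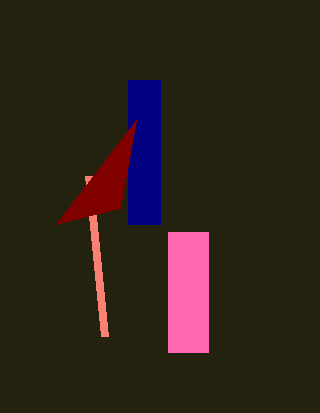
t_1 = 336, p_2 = 128, q_2 = 80, s_2 = 160, t_2 = 224, p_3 = 168, q_3 = 232, s_3 = 208, t_3 = 352, p_4 = 120, q_4 = 208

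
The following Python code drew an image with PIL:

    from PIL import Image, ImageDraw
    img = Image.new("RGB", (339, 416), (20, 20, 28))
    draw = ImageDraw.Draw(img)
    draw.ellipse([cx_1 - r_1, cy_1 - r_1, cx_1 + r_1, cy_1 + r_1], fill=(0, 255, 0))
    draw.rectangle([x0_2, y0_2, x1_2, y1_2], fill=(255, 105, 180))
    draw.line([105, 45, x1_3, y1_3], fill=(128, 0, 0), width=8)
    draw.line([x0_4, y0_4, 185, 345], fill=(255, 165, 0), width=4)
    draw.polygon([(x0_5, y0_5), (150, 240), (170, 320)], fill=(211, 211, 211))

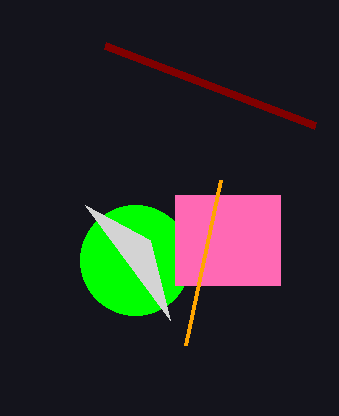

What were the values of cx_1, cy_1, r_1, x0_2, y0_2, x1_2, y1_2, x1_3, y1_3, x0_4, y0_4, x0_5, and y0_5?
cx_1 = 135; cy_1 = 260; r_1 = 55; x0_2 = 175; y0_2 = 195; x1_2 = 280; y1_2 = 285; x1_3 = 315; y1_3 = 125; x0_4 = 220; y0_4 = 180; x0_5 = 85; y0_5 = 205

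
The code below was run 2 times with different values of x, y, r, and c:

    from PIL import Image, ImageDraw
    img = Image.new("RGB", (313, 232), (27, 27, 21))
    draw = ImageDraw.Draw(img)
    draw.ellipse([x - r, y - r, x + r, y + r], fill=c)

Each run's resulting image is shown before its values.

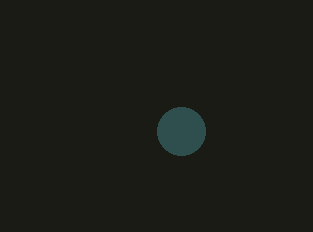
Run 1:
x = 181; y = 131; r = 24; c = 'darkslategray'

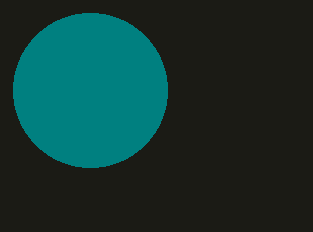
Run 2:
x = 90, y = 90, r = 77, c = 'teal'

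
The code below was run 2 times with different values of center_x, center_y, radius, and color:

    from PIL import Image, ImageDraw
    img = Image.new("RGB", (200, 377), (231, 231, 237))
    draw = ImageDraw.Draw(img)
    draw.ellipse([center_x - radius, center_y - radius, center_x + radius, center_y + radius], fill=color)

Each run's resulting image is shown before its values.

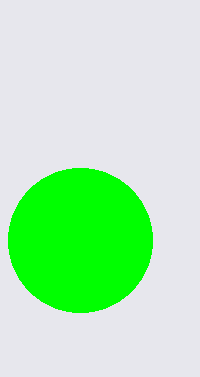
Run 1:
center_x = 80, center_y = 240, radius = 72, color = 'lime'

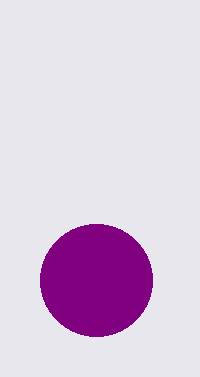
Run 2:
center_x = 96, center_y = 280, radius = 56, color = 'purple'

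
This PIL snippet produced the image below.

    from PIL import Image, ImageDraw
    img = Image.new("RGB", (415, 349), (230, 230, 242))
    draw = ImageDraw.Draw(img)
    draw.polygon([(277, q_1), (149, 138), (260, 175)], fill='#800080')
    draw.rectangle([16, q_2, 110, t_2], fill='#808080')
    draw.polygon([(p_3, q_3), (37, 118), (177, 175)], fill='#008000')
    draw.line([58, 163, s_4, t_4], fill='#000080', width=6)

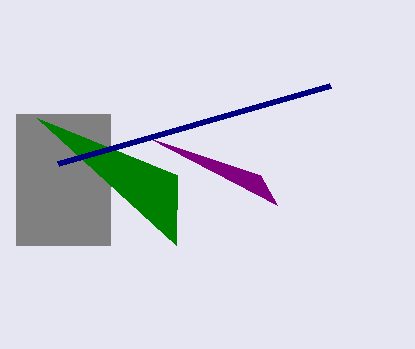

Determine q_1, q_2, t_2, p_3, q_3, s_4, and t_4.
q_1 = 205, q_2 = 114, t_2 = 245, p_3 = 176, q_3 = 245, s_4 = 330, t_4 = 85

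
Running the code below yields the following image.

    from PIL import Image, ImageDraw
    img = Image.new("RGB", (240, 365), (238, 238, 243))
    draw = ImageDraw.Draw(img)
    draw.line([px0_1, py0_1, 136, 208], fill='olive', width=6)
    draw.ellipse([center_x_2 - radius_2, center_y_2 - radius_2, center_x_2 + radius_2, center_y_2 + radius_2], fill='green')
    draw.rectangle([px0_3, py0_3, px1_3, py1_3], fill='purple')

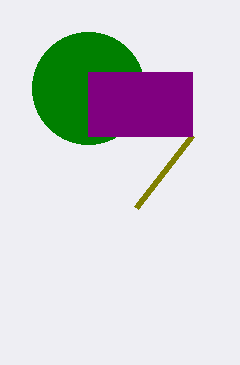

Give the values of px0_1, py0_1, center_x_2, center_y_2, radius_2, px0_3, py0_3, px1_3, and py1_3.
px0_1 = 192, py0_1 = 136, center_x_2 = 88, center_y_2 = 88, radius_2 = 56, px0_3 = 88, py0_3 = 72, px1_3 = 192, py1_3 = 136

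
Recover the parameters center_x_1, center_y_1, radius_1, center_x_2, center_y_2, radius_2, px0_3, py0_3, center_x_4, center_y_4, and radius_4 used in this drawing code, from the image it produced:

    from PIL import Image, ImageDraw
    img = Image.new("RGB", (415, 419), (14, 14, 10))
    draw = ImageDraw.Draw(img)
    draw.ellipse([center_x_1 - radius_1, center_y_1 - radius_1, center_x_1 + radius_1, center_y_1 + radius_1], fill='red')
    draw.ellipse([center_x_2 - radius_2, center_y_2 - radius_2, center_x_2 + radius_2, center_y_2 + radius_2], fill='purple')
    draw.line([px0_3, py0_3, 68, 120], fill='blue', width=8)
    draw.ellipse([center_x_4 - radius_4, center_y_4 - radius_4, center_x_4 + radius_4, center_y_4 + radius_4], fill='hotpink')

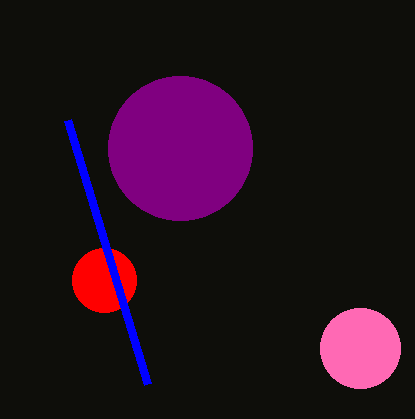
center_x_1 = 104; center_y_1 = 280; radius_1 = 32; center_x_2 = 180; center_y_2 = 148; radius_2 = 72; px0_3 = 148; py0_3 = 384; center_x_4 = 360; center_y_4 = 348; radius_4 = 40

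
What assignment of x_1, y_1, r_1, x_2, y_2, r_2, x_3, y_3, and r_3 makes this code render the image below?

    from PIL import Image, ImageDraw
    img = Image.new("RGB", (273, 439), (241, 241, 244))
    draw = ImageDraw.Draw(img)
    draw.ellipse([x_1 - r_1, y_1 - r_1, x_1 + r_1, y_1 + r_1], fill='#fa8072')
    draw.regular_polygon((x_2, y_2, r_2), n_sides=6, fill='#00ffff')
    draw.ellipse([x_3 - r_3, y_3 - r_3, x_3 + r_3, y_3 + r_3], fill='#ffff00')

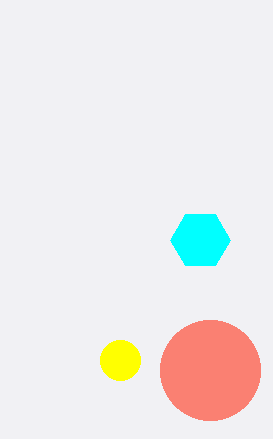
x_1 = 210; y_1 = 370; r_1 = 50; x_2 = 200; y_2 = 240; r_2 = 30; x_3 = 120; y_3 = 360; r_3 = 20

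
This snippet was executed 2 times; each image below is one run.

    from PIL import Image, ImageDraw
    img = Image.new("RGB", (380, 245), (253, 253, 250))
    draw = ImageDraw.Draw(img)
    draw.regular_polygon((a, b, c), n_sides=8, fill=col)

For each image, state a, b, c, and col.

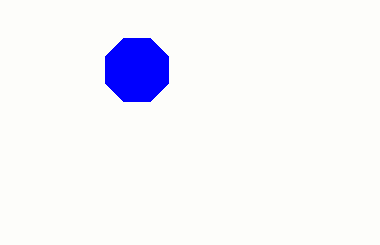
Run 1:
a = 137
b = 70
c = 34
col = 'blue'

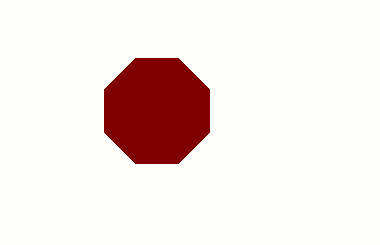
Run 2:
a = 157, b = 111, c = 57, col = 'maroon'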